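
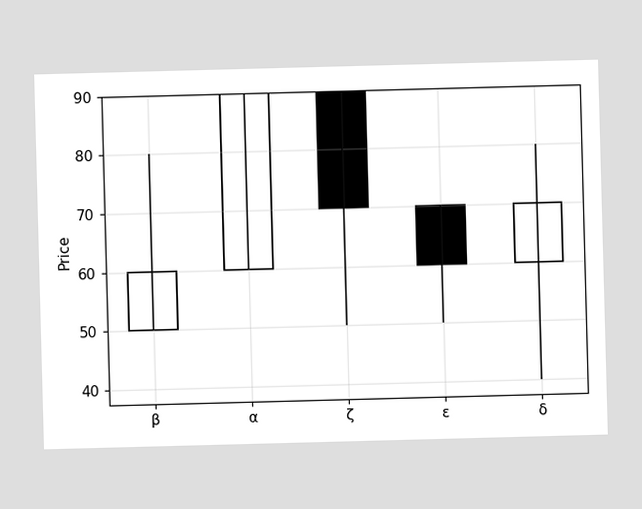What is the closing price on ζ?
The ζ candle closes at 70.

70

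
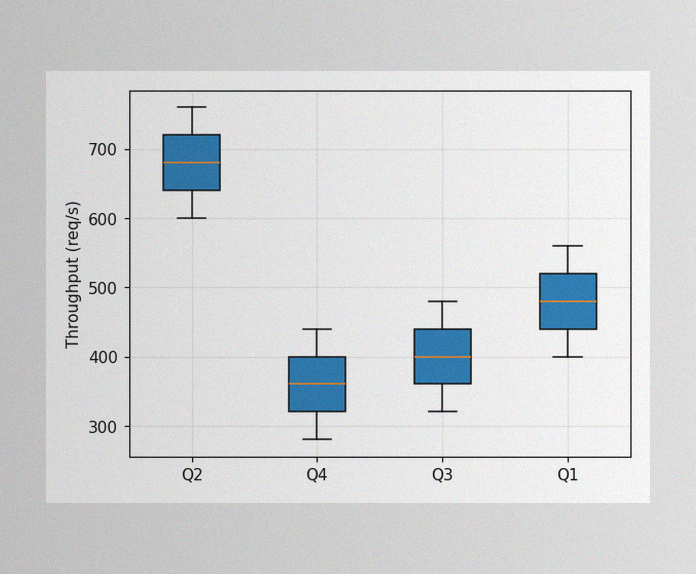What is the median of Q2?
The image has some photo noise and uneven lighting. The median line in the Q2 box sits at 680req/s.

680req/s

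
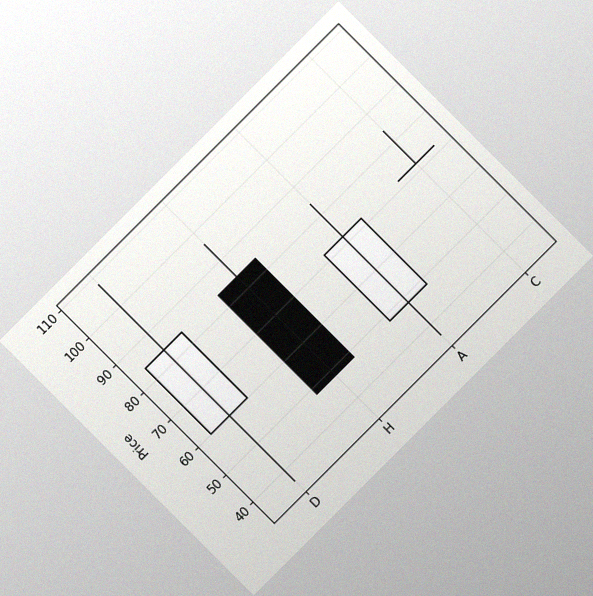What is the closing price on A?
72

The chart is tilted about 45° counter-clockwise, with some photo noise. The A candle closes at 72.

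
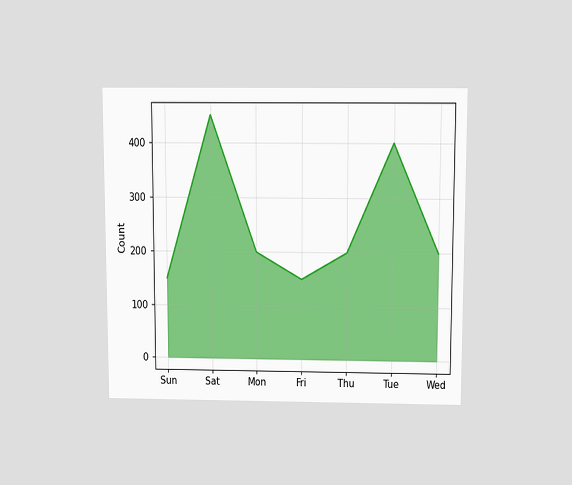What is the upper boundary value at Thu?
200

The chart is viewed slightly from above. At Thu the upper boundary is at 200.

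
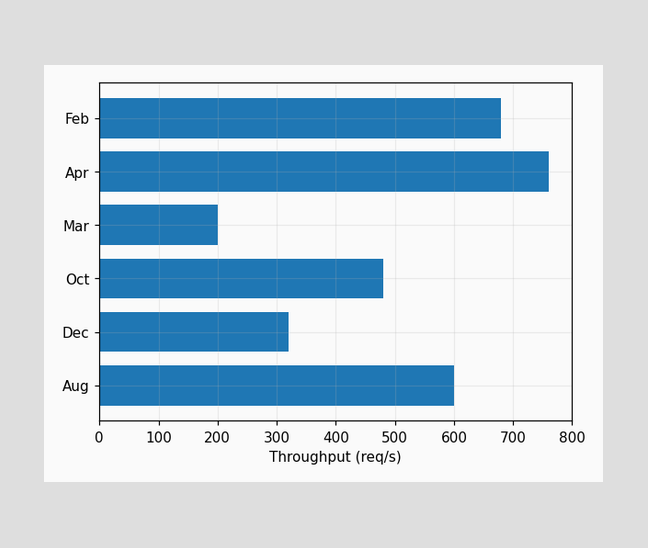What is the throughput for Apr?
760req/s

Reading along the chart's x-axis, the Apr bar reaches 760req/s.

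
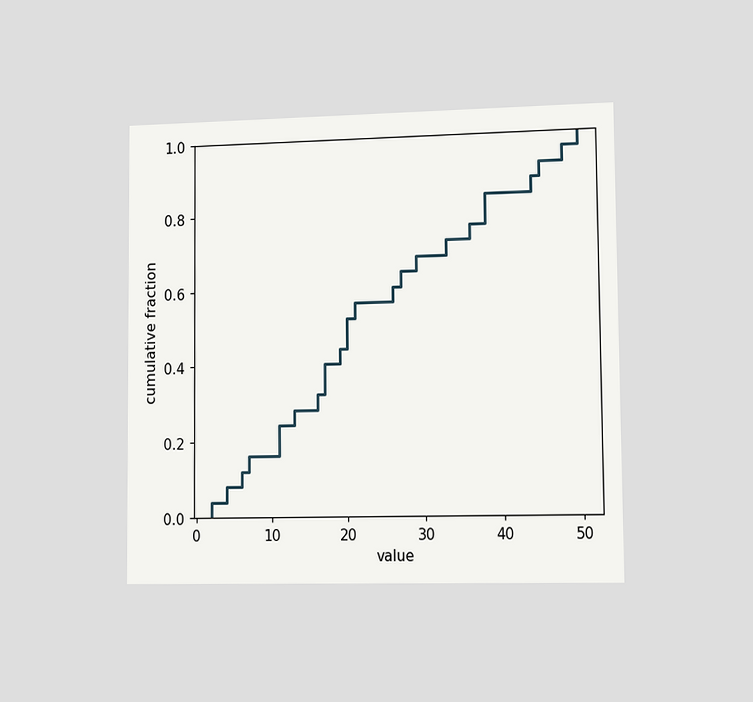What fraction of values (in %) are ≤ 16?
The chart is viewed slightly from the right. At x=16 the ECDF step is at 32%.

32%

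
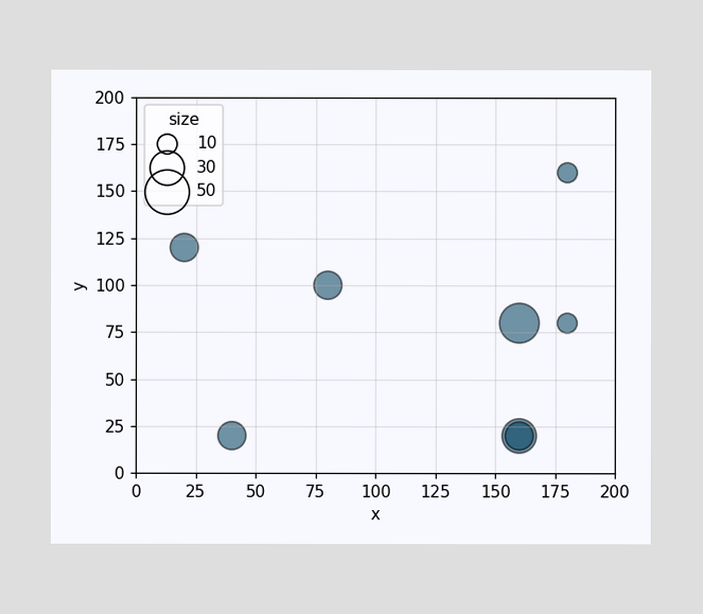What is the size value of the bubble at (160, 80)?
40

Matching the bubble at (160, 80) against the size legend gives 40.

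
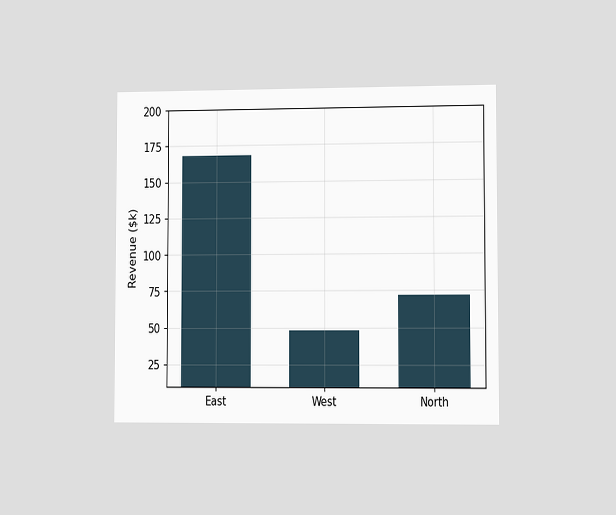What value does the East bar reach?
$168k

The chart is viewed slightly from the right. Reading along the chart's y-axis, the East bar reaches $168k.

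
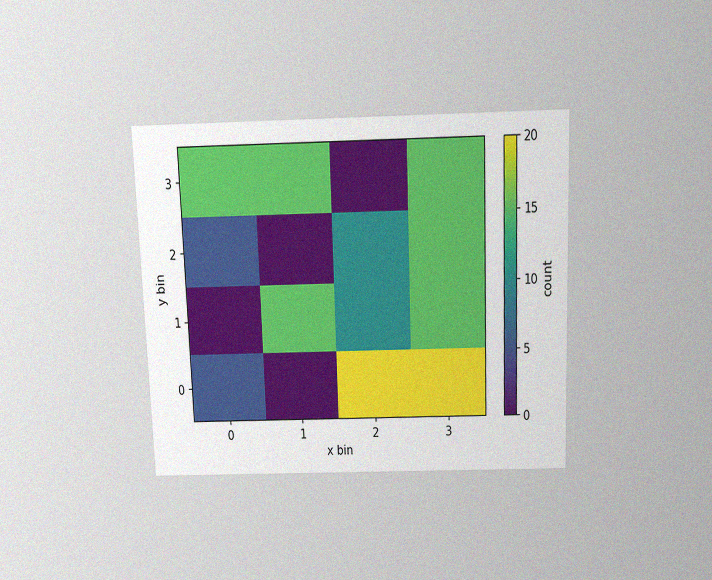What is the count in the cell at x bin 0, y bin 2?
5

The chart is tilted about 2° counter-clockwise and viewed slightly from above, with some photo noise. Matching the cell (0, 2) against the colorbar gives 5.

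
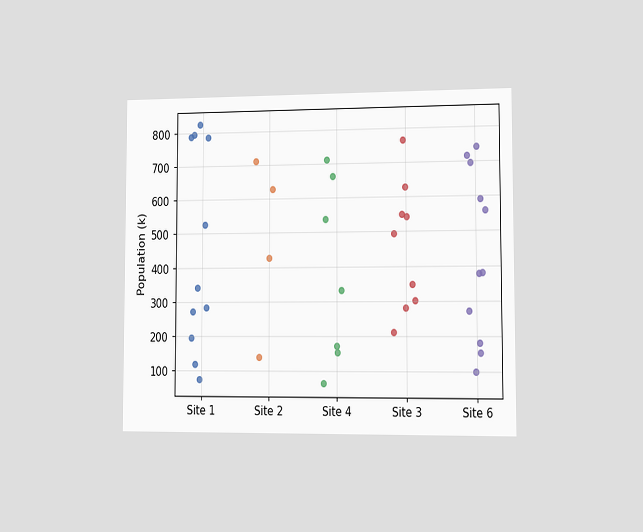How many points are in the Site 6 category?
The chart is viewed slightly from the right. Counting the markers in the Site 6 column gives 11.

11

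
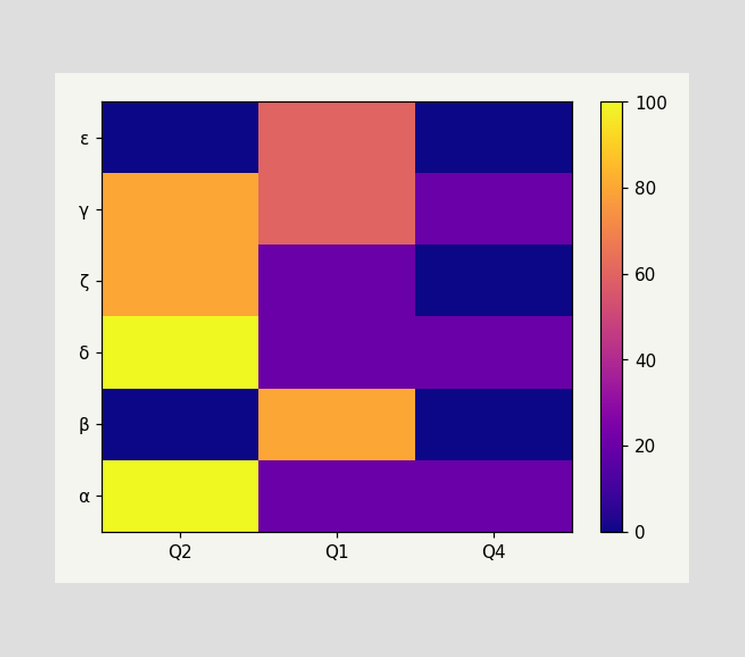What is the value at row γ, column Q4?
20

Matching cell (γ, Q4) against the colorbar gives 20.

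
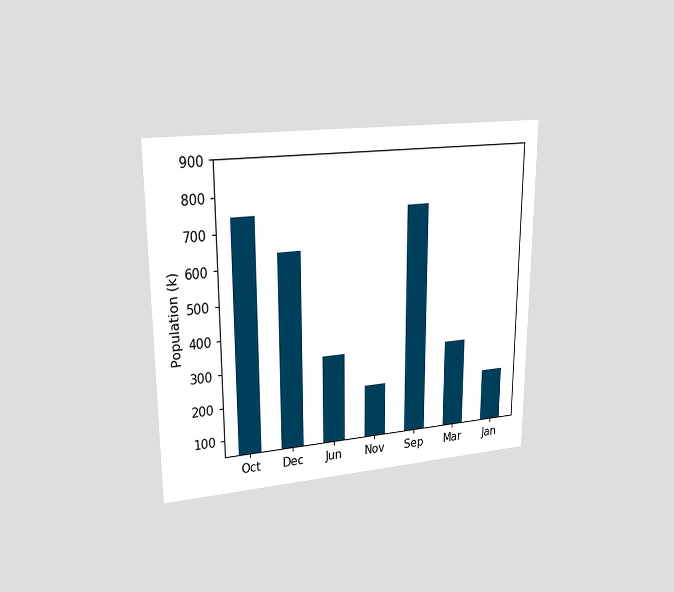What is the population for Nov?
The chart is viewed at a slight angle. Reading along the chart's y-axis, the Nov bar reaches 212k.

212k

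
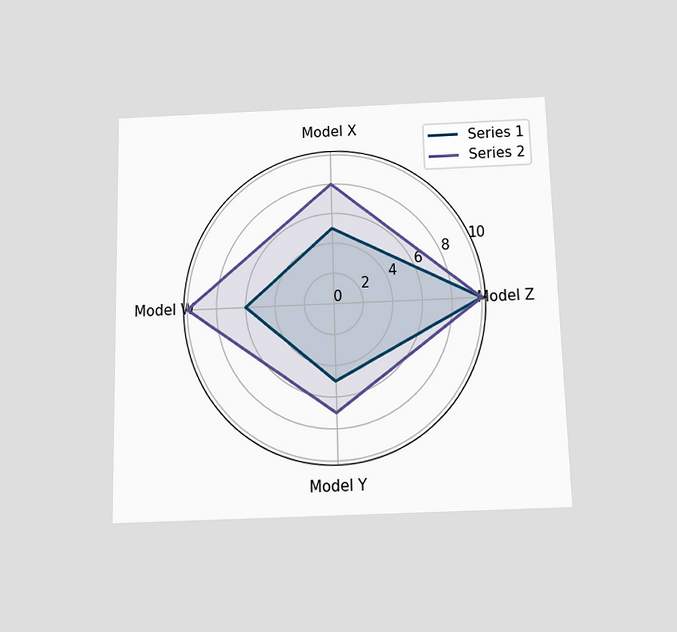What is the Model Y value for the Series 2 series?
The chart is viewed slightly from below. On the Model Y axis, Series 2 reaches 7.

7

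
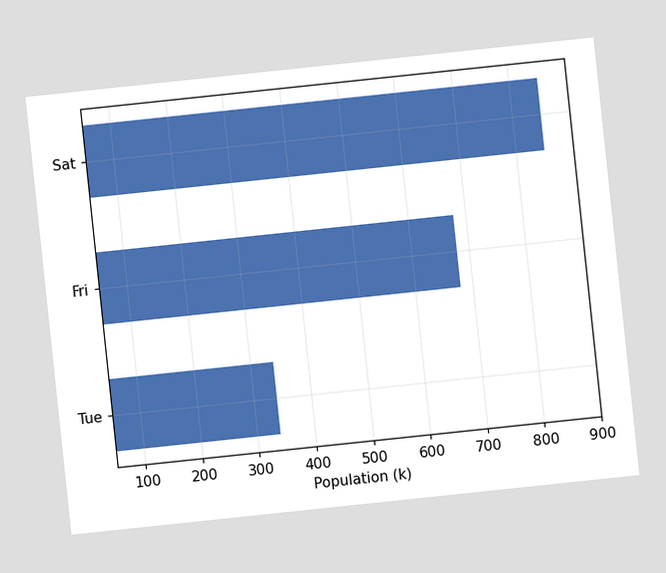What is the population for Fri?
The chart is tilted about 6° counter-clockwise. Reading along the chart's x-axis, the Fri bar reaches 680k.

680k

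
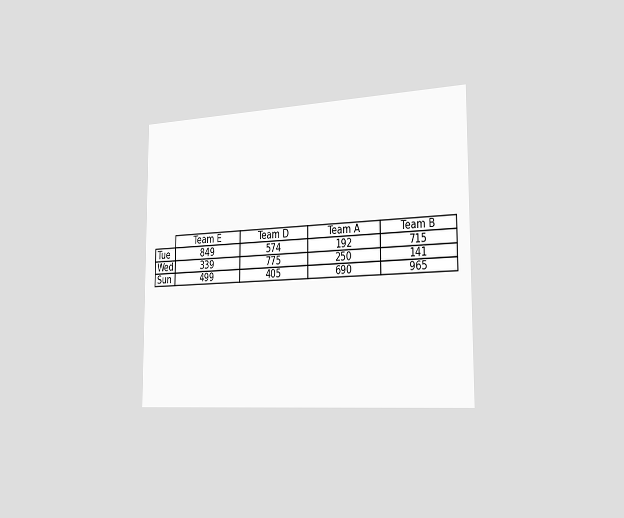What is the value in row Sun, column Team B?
The chart is viewed slightly from the right. The (Sun, Team B) cell reads 965.

965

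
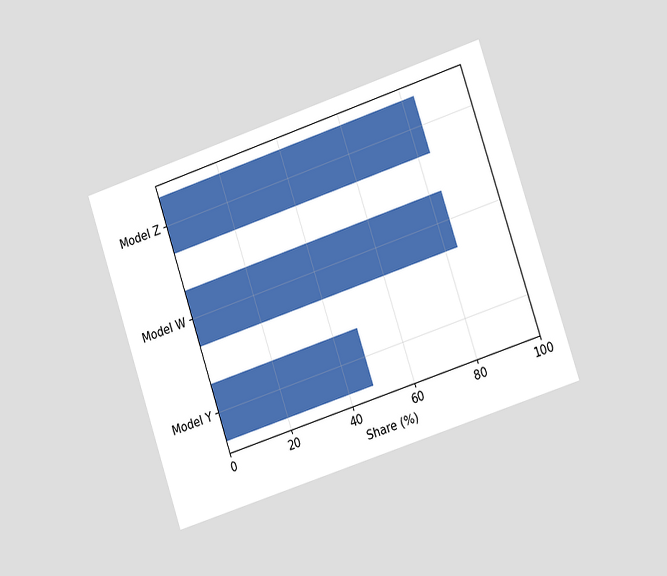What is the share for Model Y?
48%

The chart is tilted about 18° counter-clockwise and viewed slightly from the right. Reading along the chart's x-axis, the Model Y bar reaches 48%.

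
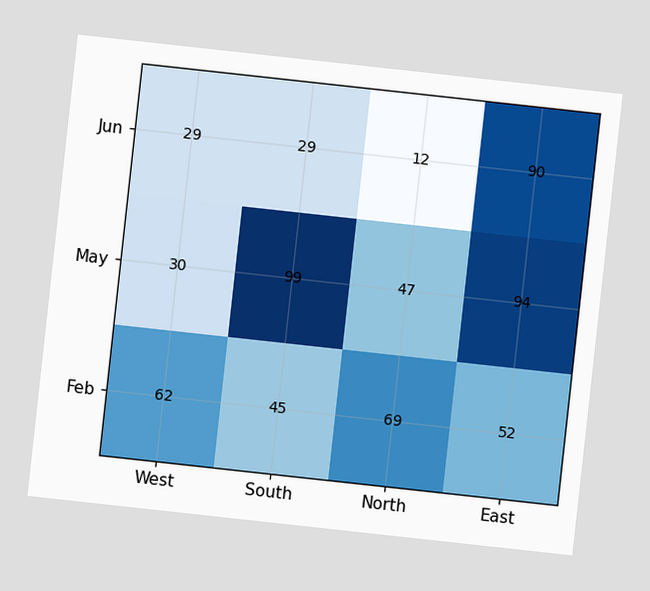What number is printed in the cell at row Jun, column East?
90

The chart is tilted about 6° clockwise. The (Jun, East) cell reads 90.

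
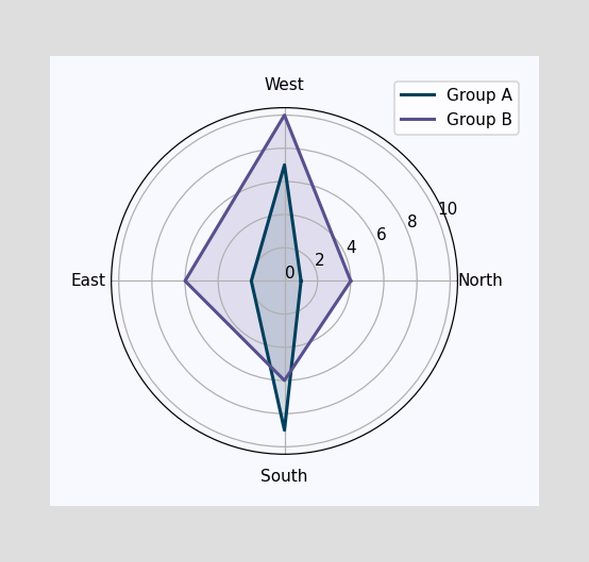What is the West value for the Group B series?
On the West axis, Group B reaches 10.

10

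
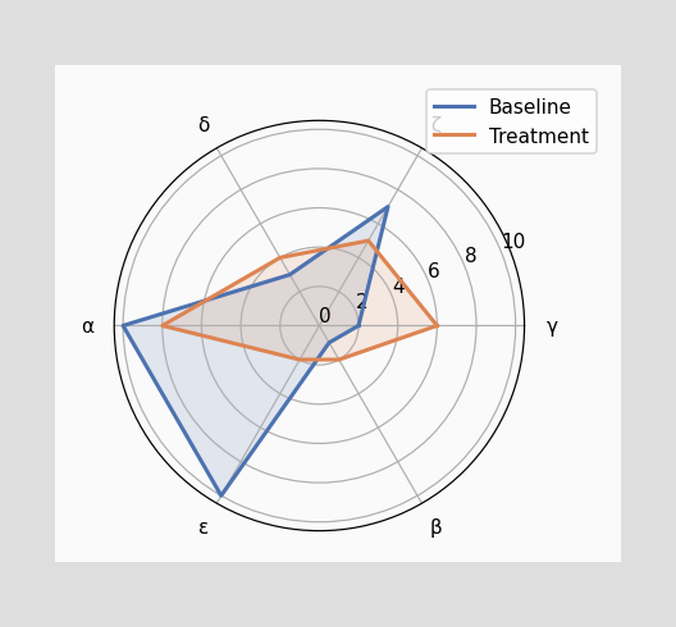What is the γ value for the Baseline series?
On the γ axis, Baseline reaches 2.

2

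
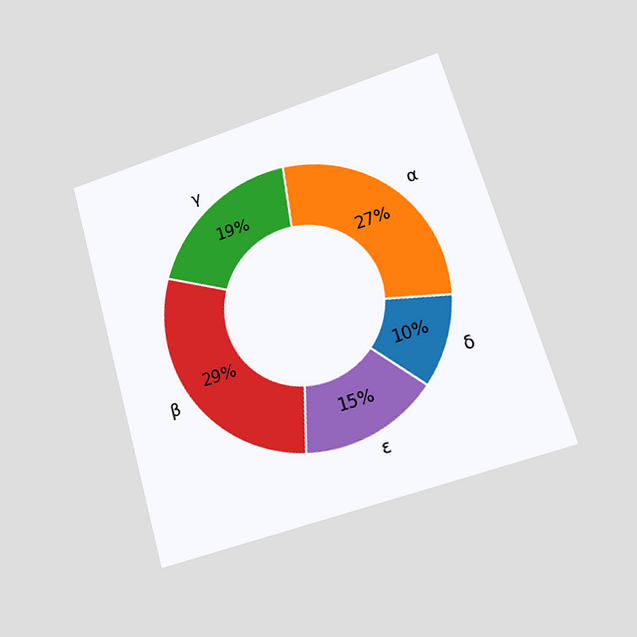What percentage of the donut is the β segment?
29%

The chart is tilted about 16° counter-clockwise and viewed at a slight angle. The β segment takes up 29% of the ring.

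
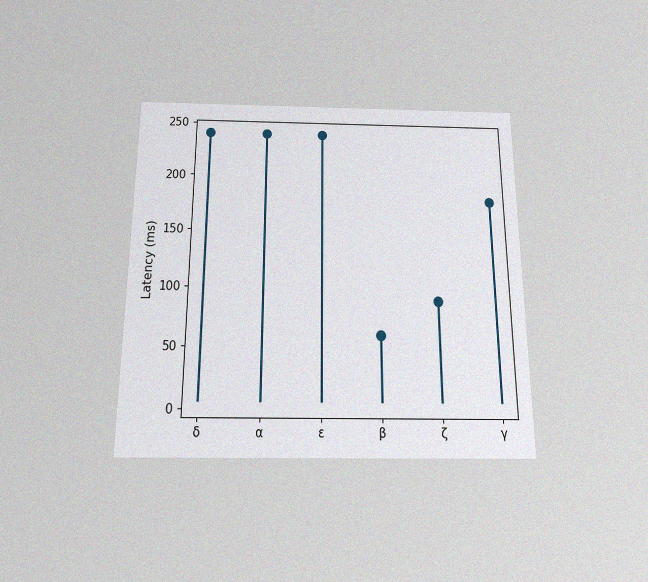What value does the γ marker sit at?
The chart is viewed slightly from below, with some photo noise. The γ marker sits at 180ms.

180ms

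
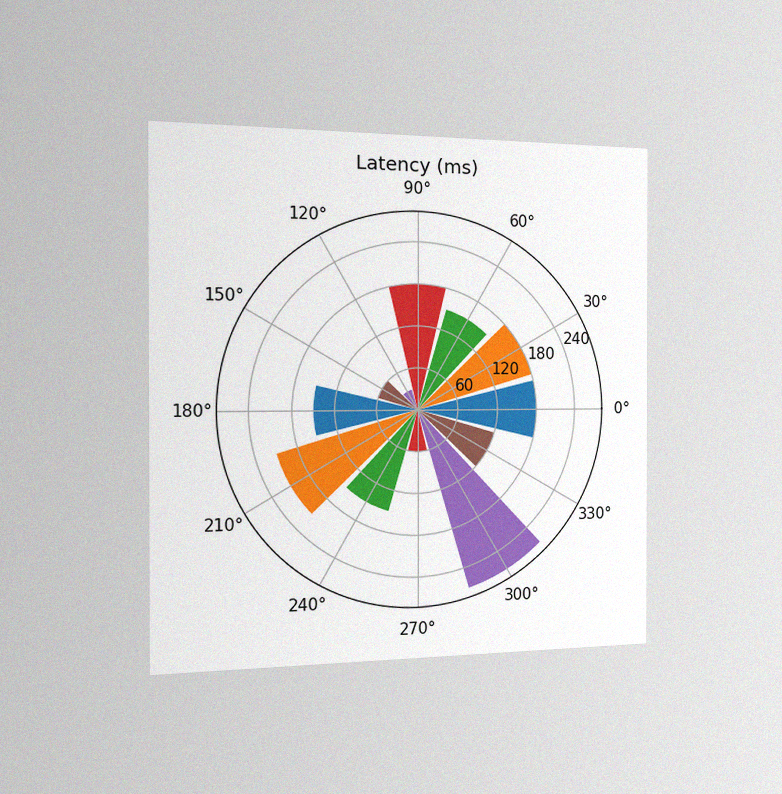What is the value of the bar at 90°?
The chart is viewed slightly from the left, with some photo noise. The bar at 90° reaches 180ms on the radial axis.

180ms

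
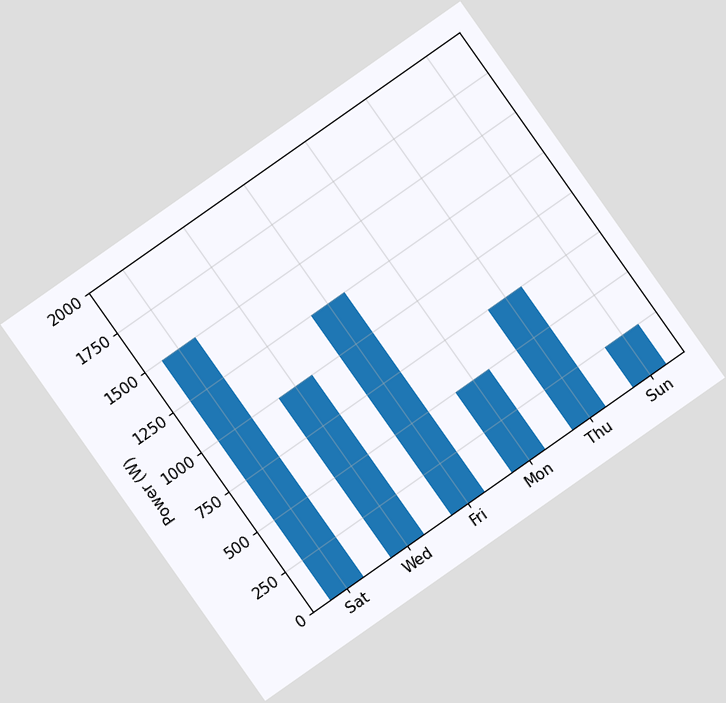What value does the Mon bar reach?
The chart is tilted about 35° counter-clockwise. Reading along the chart's y-axis, the Mon bar reaches 500W.

500W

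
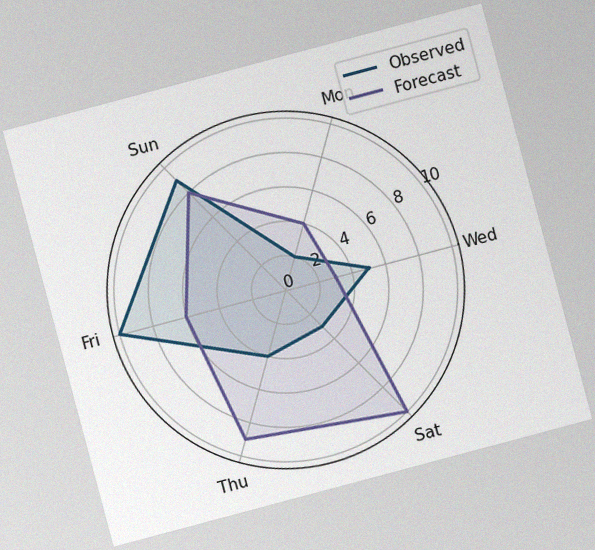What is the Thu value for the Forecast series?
9

The chart is tilted about 15° counter-clockwise, with some photo noise. On the Thu axis, Forecast reaches 9.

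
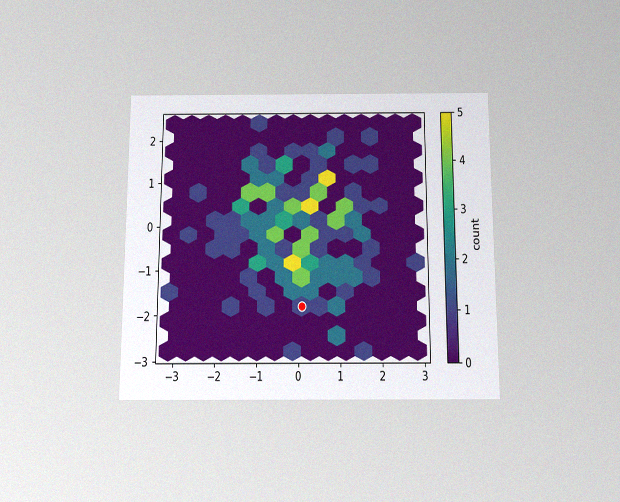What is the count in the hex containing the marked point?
The chart is viewed slightly from below, with some photo noise. The marked hex reads 1 on the colorbar.

1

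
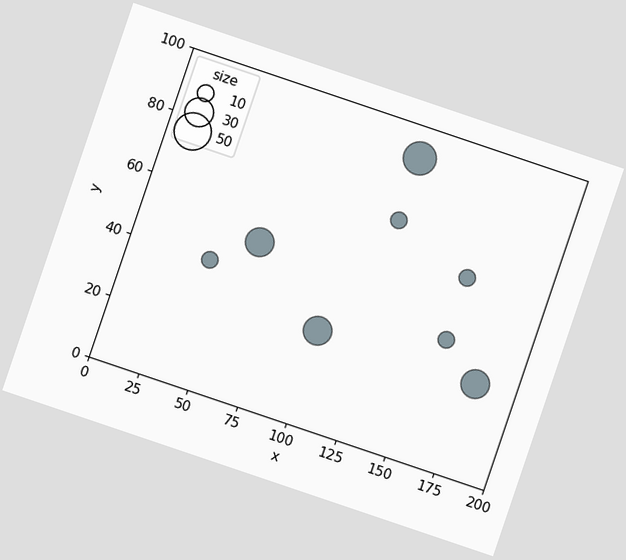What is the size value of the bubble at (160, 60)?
10

The chart is tilted about 19° clockwise. Matching the bubble at (160, 60) against the size legend gives 10.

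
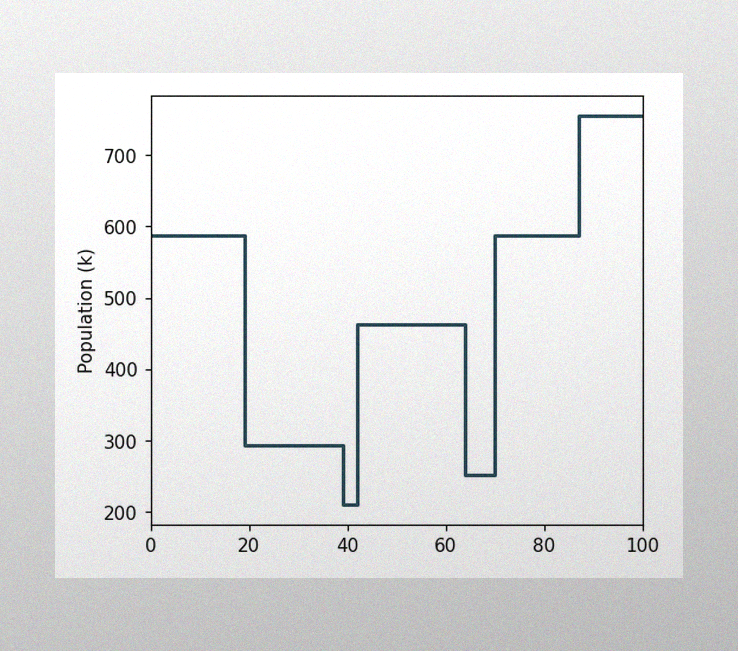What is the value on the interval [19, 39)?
294k

The image has some photo noise and uneven lighting. On [19, 39) the step sits at 294k.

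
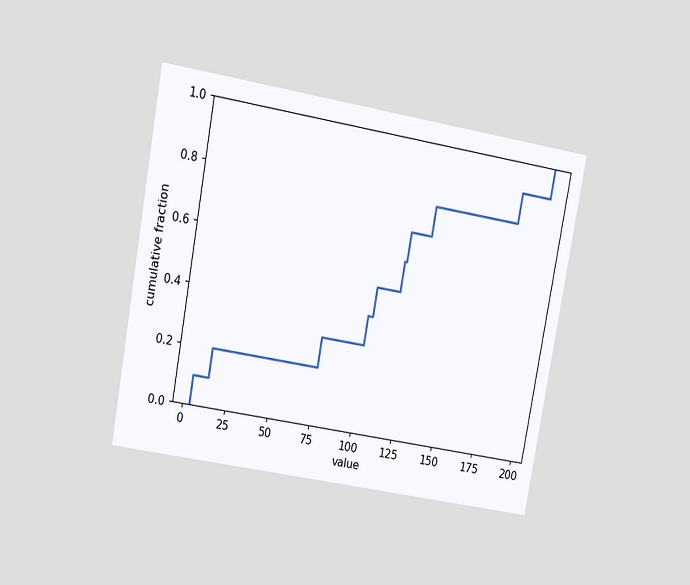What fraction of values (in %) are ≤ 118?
The chart is tilted about 10° clockwise and viewed at a slight angle. At x=118 the ECDF step is at 70%.

70%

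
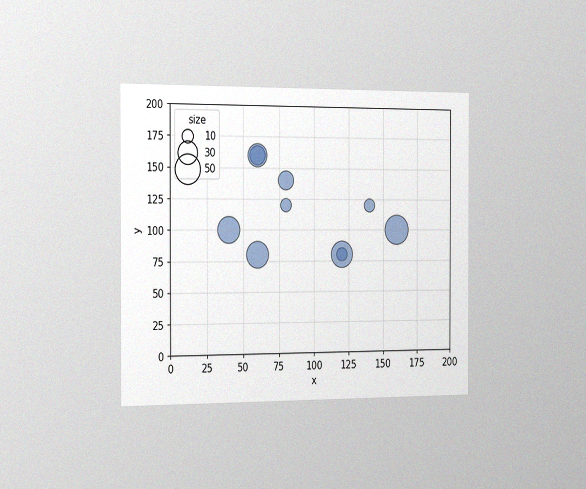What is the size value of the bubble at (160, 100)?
50

The chart is viewed slightly from the left, with some photo noise. Matching the bubble at (160, 100) against the size legend gives 50.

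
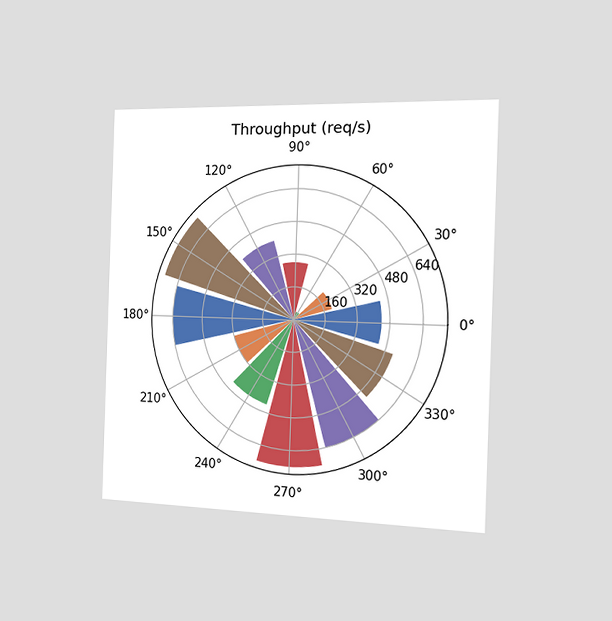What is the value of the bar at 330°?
The chart is viewed slightly from the right. The bar at 330° reaches 520req/s on the radial axis.

520req/s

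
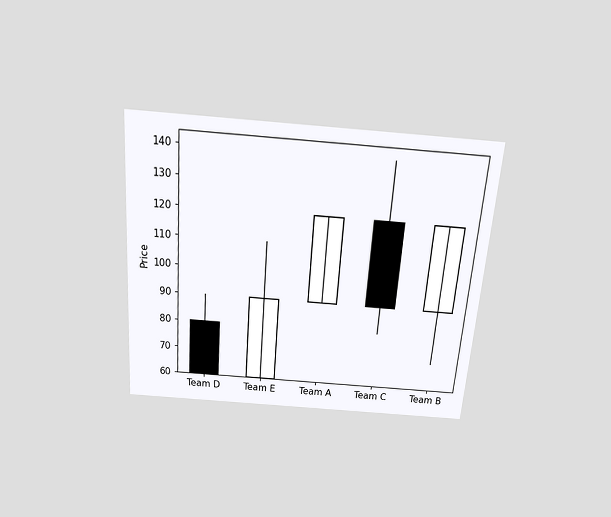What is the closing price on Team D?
The chart is tilted about 4° clockwise and viewed slightly from above. The Team D candle closes at 60.

60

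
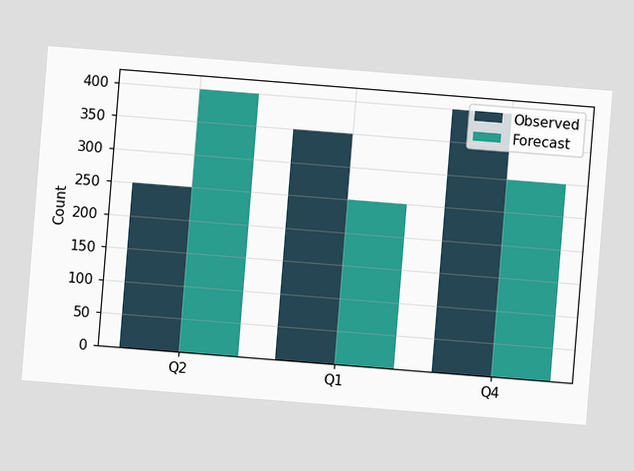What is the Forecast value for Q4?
300

The chart is tilted about 5° clockwise. The Forecast bar at Q4 reaches 300 on the y-axis.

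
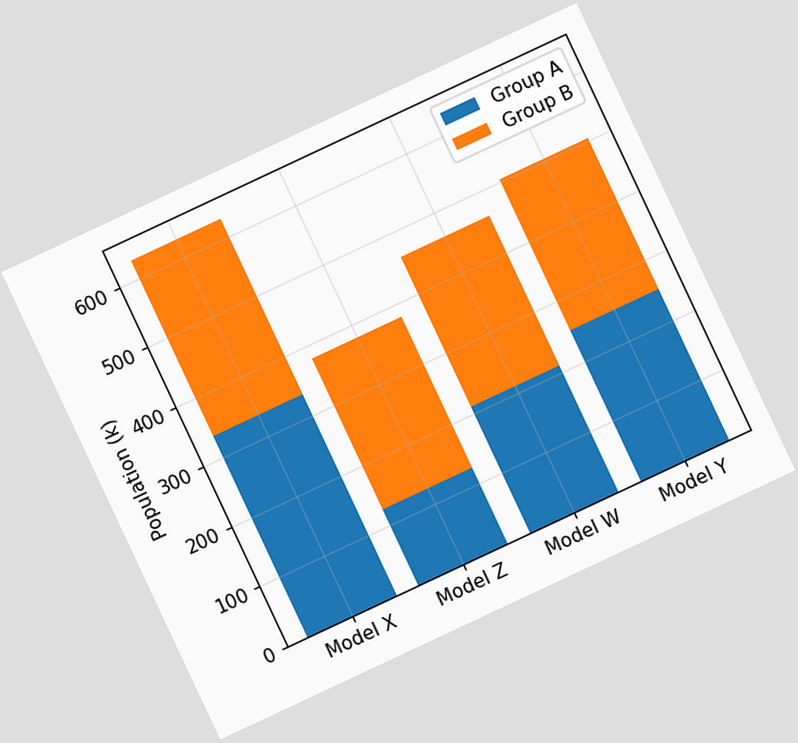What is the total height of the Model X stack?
The chart is tilted about 25° counter-clockwise. The Model X stack's top reaches 630k on the y-axis.

630k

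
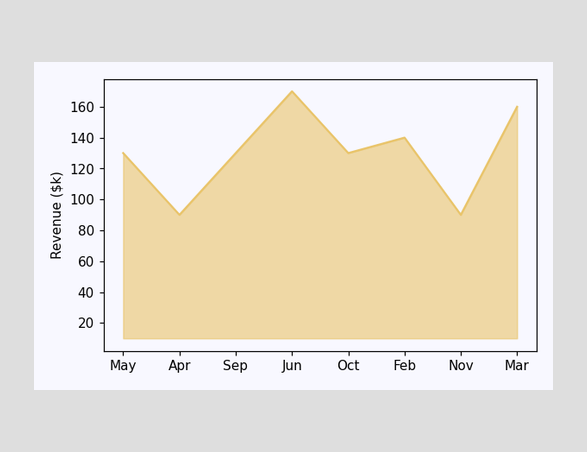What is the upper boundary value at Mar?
$160k

At Mar the upper boundary is at $160k.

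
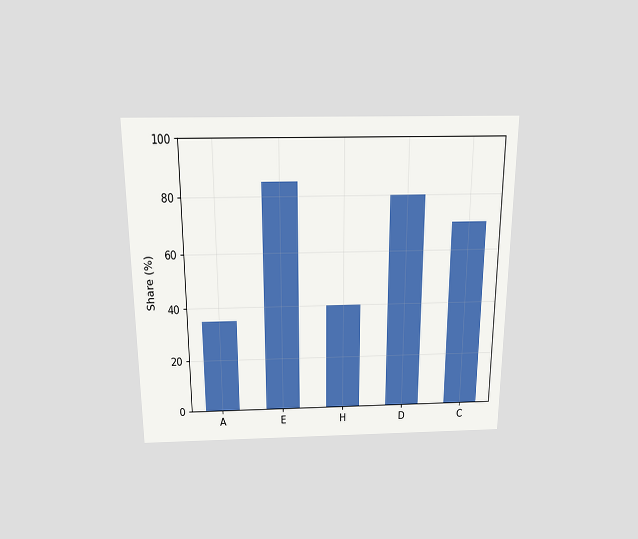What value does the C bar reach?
70%

The chart is viewed slightly from above. Reading along the chart's y-axis, the C bar reaches 70%.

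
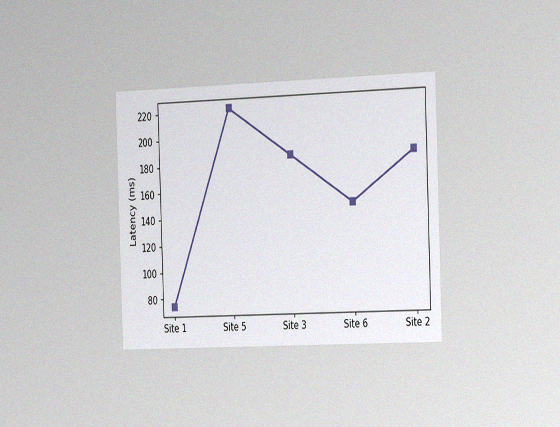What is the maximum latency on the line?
The chart is tilted about 2° counter-clockwise and viewed slightly from the right, with some photo noise. The highest point is at Site 5, and reading across to the y-axis gives 222ms.

222ms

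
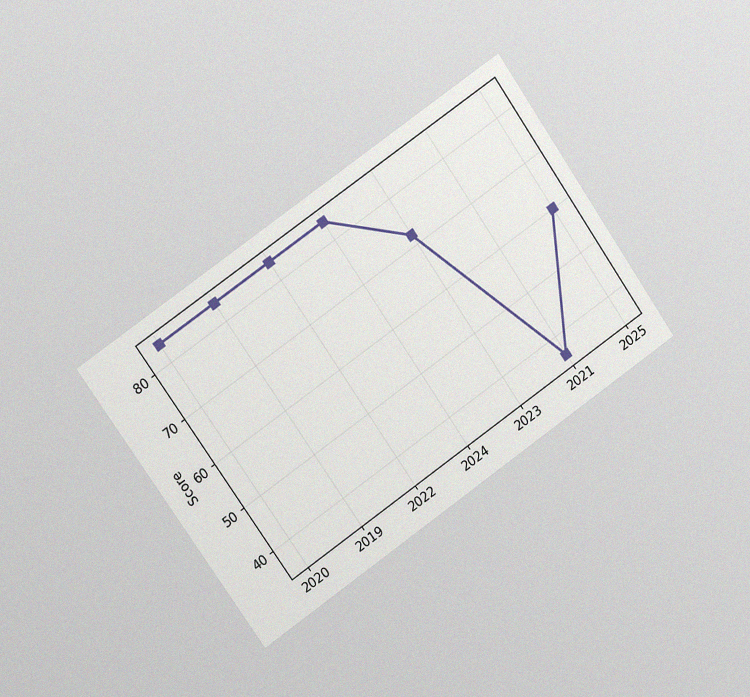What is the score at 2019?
The chart is tilted about 35° counter-clockwise and viewed at a slight angle, with some photo noise. At 2019, the line is at 84.

84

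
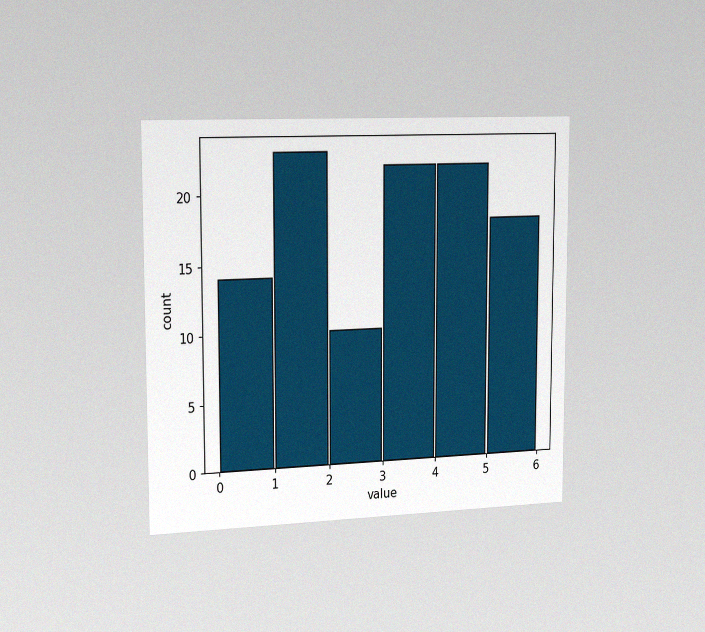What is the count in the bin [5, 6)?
18

The chart is viewed slightly from the left, with some photo noise. The [5, 6) bin has height 18.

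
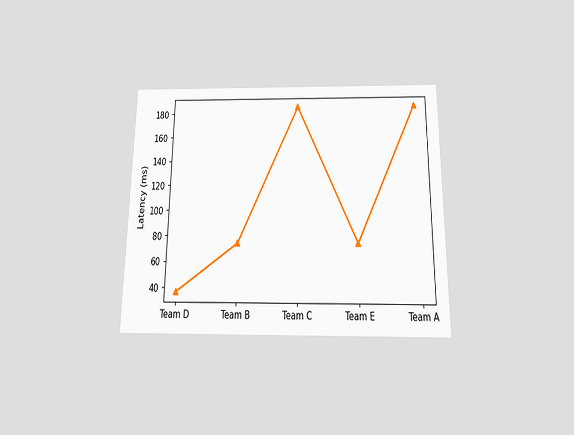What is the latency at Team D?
The chart is viewed slightly from below. At Team D, the line is at 37ms.

37ms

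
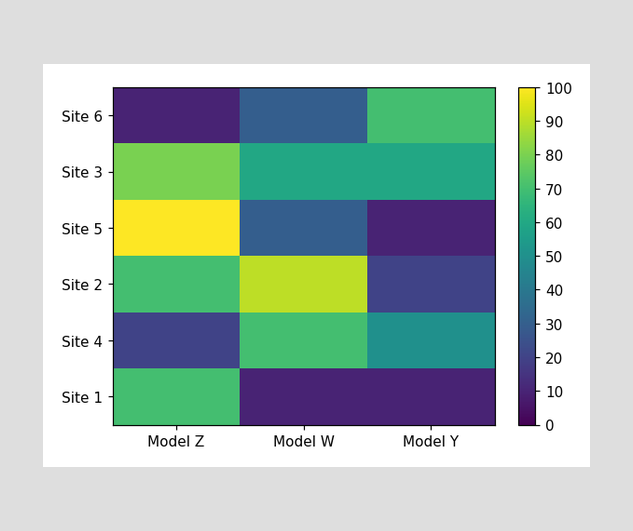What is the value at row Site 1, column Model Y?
10

Matching cell (Site 1, Model Y) against the colorbar gives 10.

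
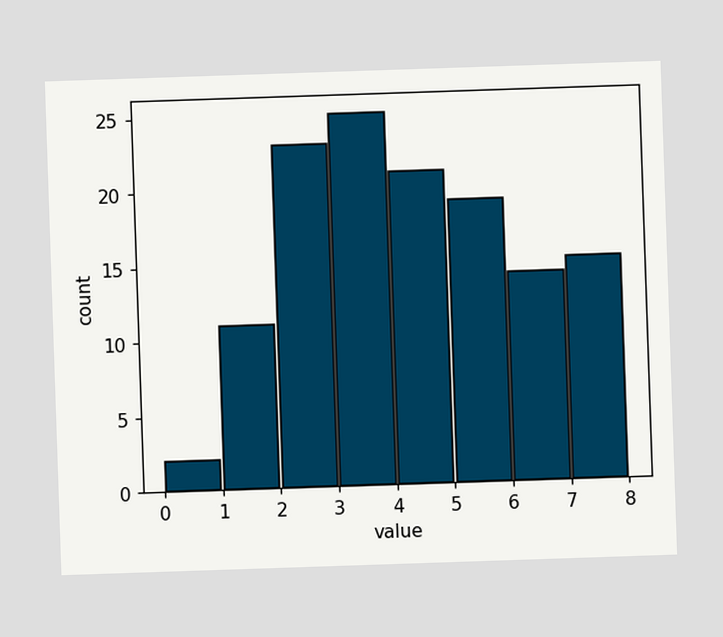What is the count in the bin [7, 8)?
15

The [7, 8) bin has height 15.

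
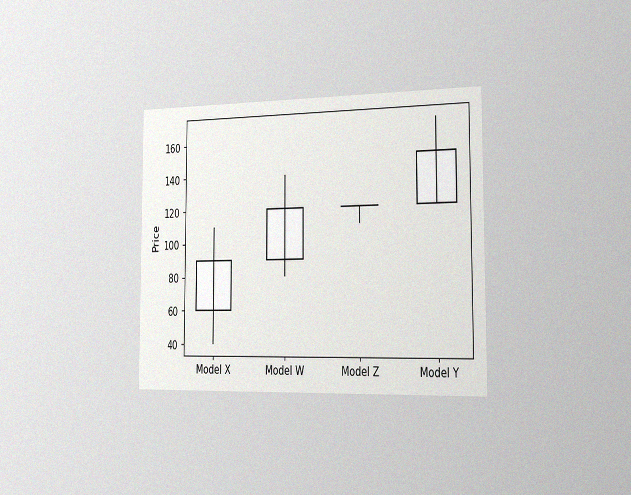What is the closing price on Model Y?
The chart is viewed slightly from the right, with some photo noise. The Model Y candle closes at 150.

150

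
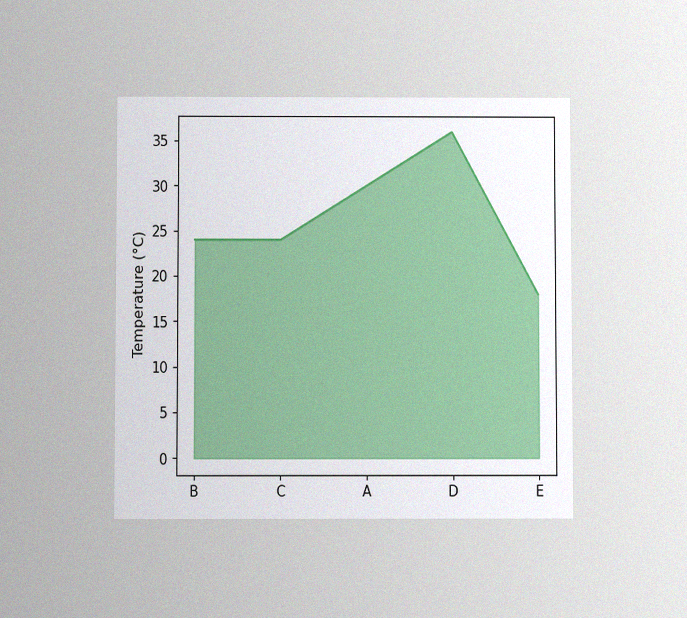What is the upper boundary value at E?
The chart is viewed slightly from below, with some photo noise. At E the upper boundary is at 18°C.

18°C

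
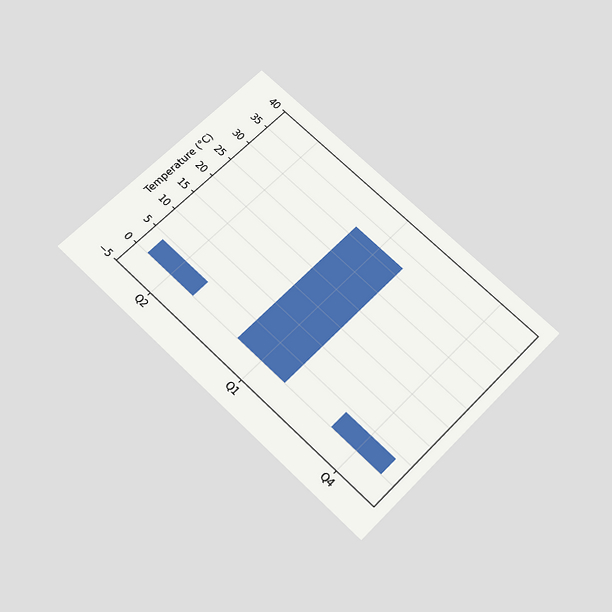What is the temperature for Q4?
The chart is tilted about 44° clockwise and viewed slightly from below. Reading along the chart's y-axis, the Q4 bar reaches 4°C.

4°C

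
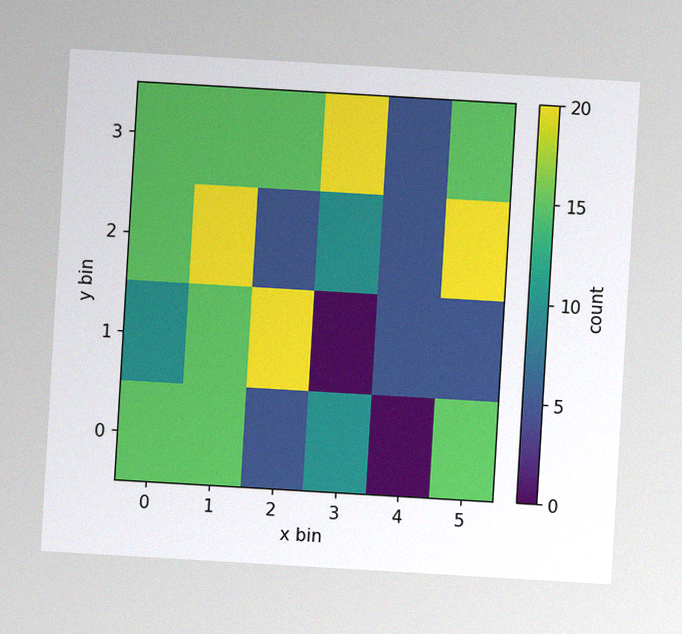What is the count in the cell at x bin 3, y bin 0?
The chart is tilted about 3° clockwise, with some photo noise. Matching the cell (3, 0) against the colorbar gives 10.

10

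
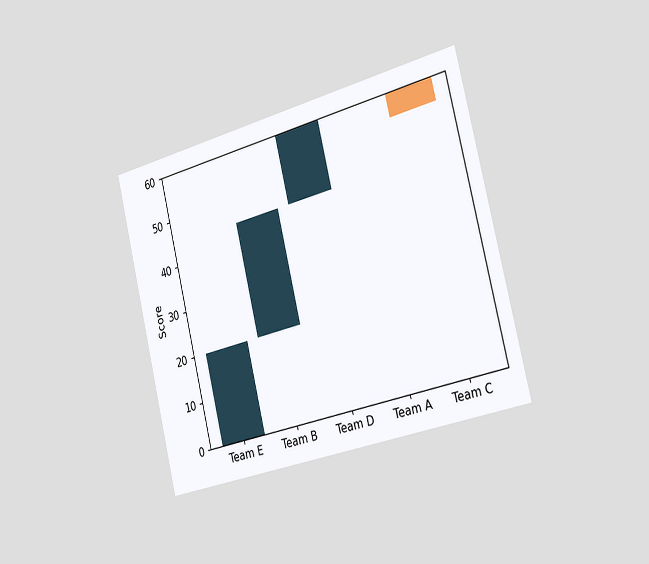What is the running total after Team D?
The chart is tilted about 14° counter-clockwise and viewed slightly from the right. After Team D the running total reaches 60.

60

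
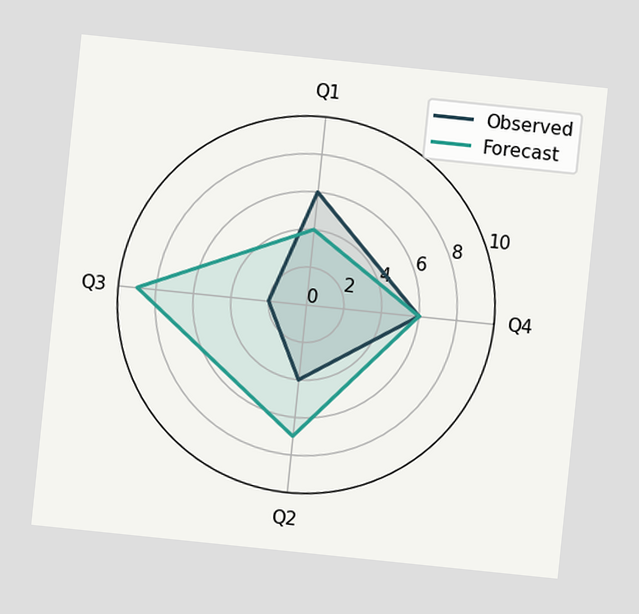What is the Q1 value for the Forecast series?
4

The chart is tilted about 6° clockwise. On the Q1 axis, Forecast reaches 4.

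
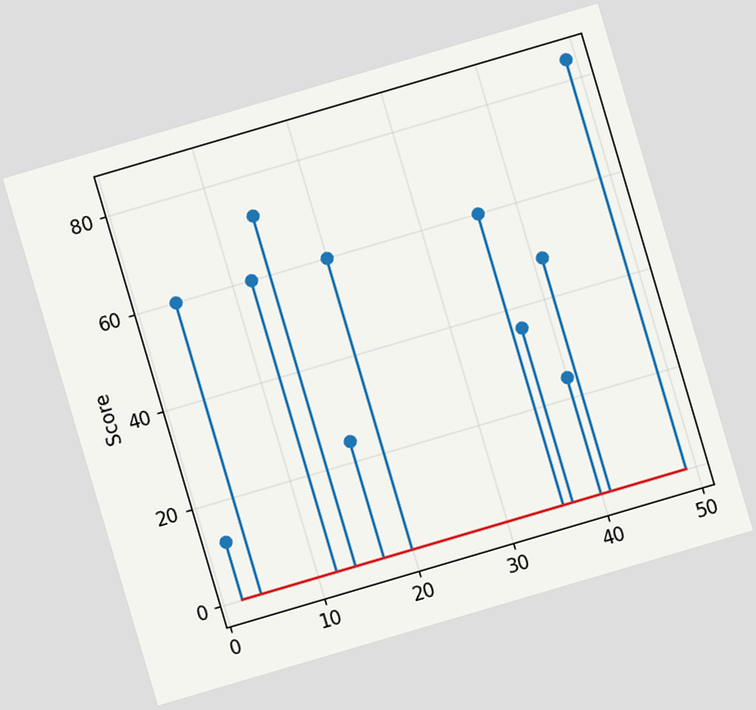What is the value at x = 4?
The chart is tilted about 16° counter-clockwise. The stem at x=4 reaches 60.

60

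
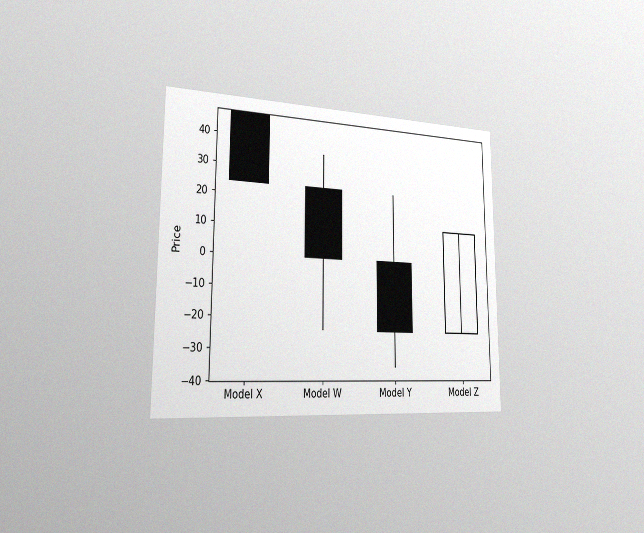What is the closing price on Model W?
The chart is viewed slightly from the left, with some photo noise. The Model W candle closes at 0.

0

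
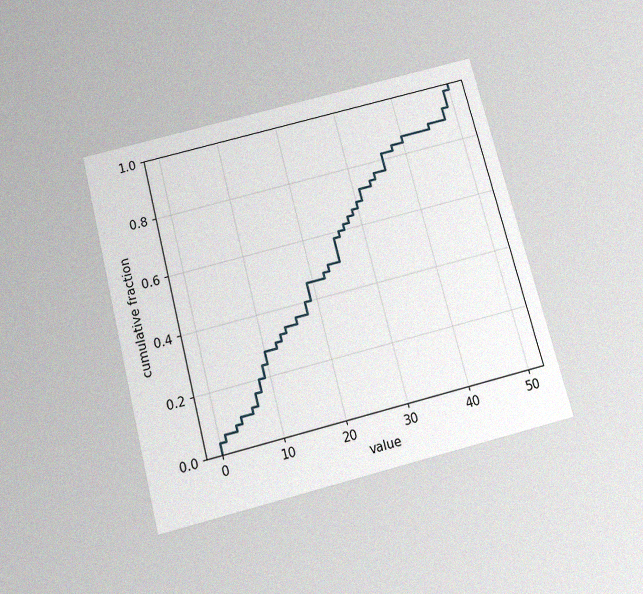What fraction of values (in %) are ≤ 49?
The chart is tilted about 14° counter-clockwise and viewed slightly from below, with some photo noise. At x=49 the ECDF step is at 98%.

98%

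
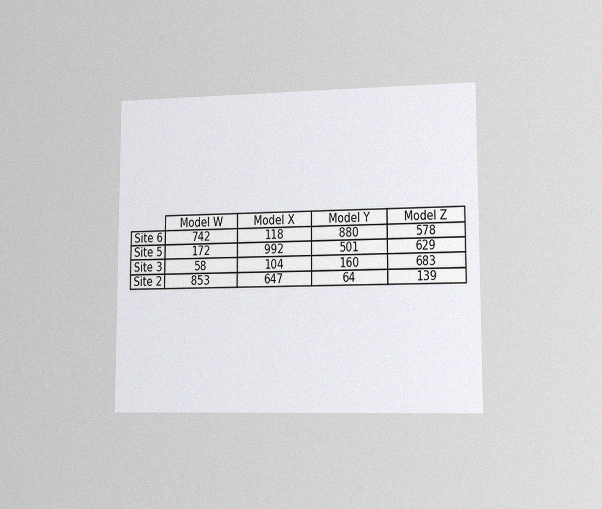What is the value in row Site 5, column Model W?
The chart is viewed slightly from the right, with some photo noise. The (Site 5, Model W) cell reads 172.

172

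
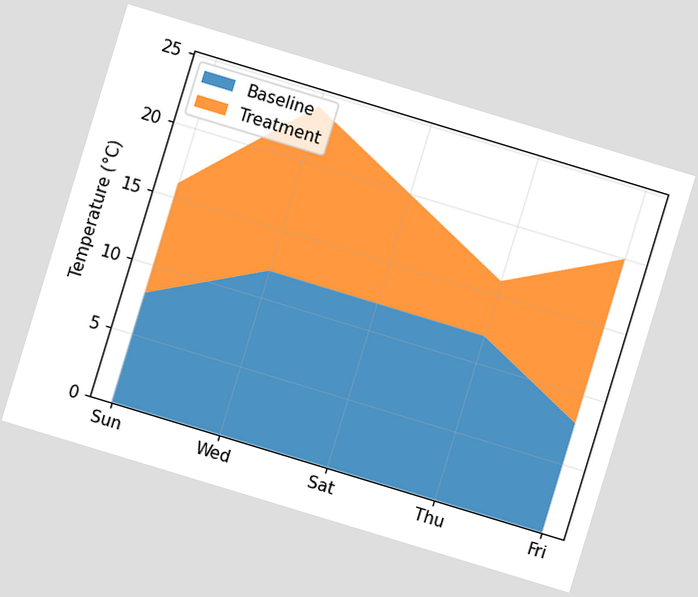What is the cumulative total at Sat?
20°C

The chart is tilted about 17° clockwise. The stacked total at Sat reaches 20°C.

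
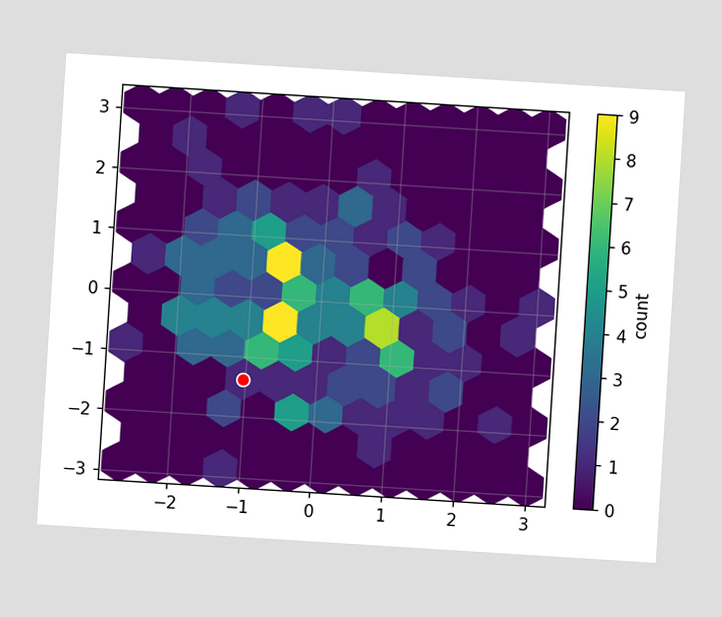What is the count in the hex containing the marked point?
1

The chart is tilted about 4° clockwise. The marked hex reads 1 on the colorbar.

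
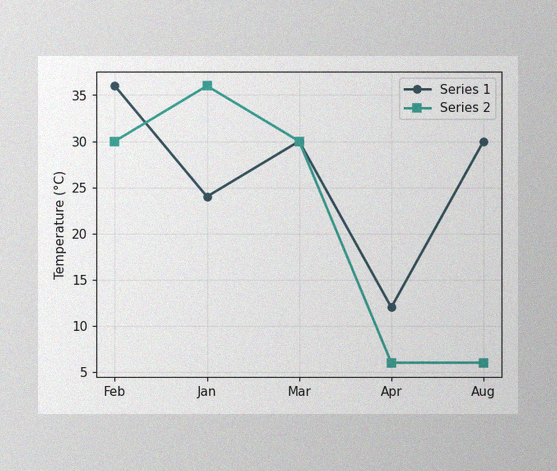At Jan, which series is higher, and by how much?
Series 2, by 12°C

The image has some photo noise and uneven lighting. At Jan, Series 2 sits above the other line by 12°C.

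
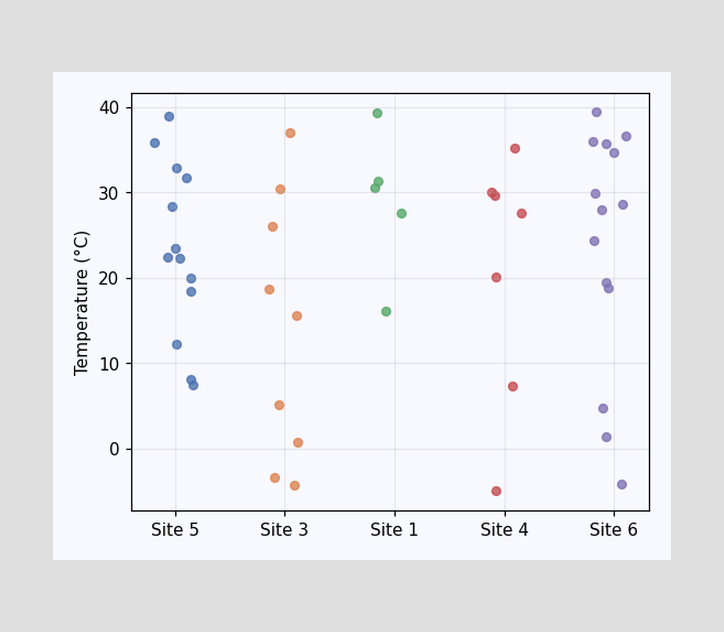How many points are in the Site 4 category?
Counting the markers in the Site 4 column gives 7.

7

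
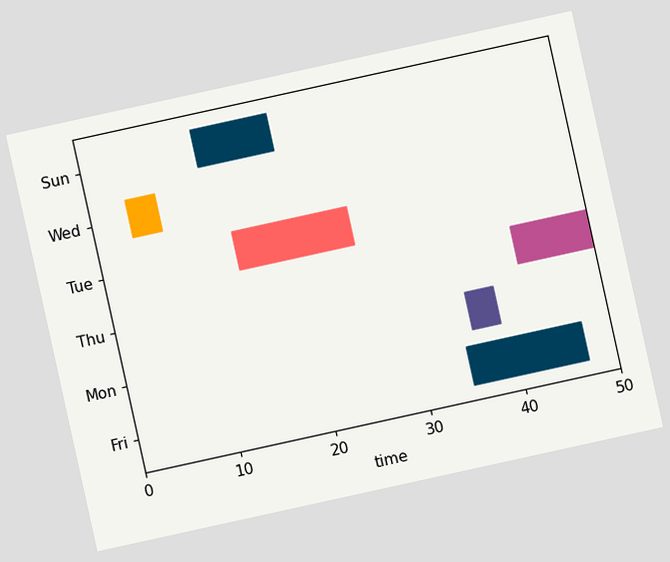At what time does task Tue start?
14

The chart is tilted about 12° counter-clockwise. The Tue bar begins at t=14.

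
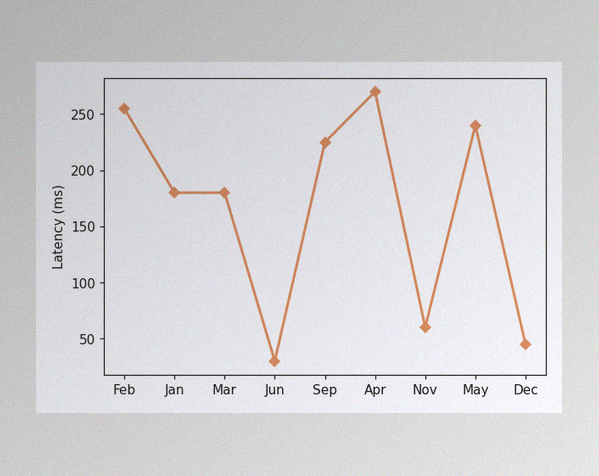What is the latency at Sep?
225ms

The image has some photo noise and uneven lighting. At Sep, the line is at 225ms.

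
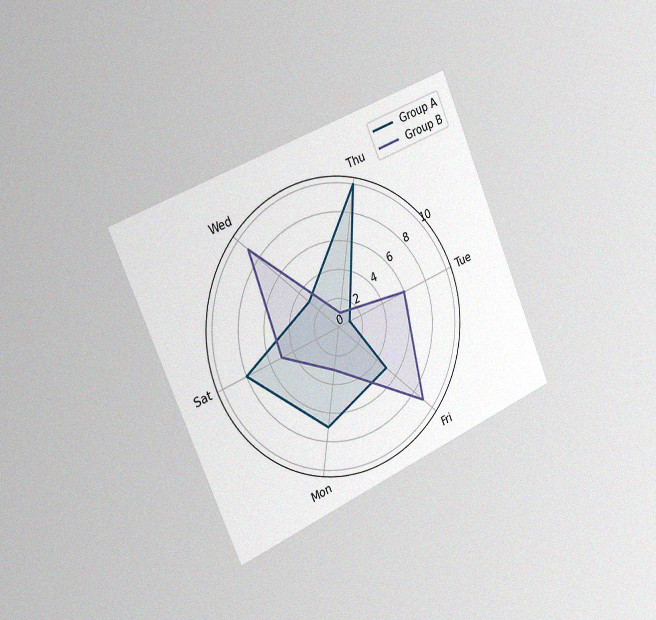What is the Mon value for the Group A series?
7

The chart is tilted about 23° counter-clockwise and viewed slightly from the left, with some photo noise. On the Mon axis, Group A reaches 7.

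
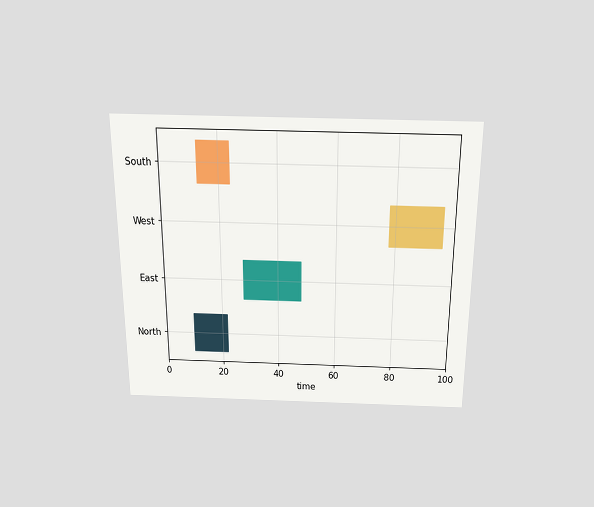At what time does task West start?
78

The chart is viewed slightly from above. The West bar begins at t=78.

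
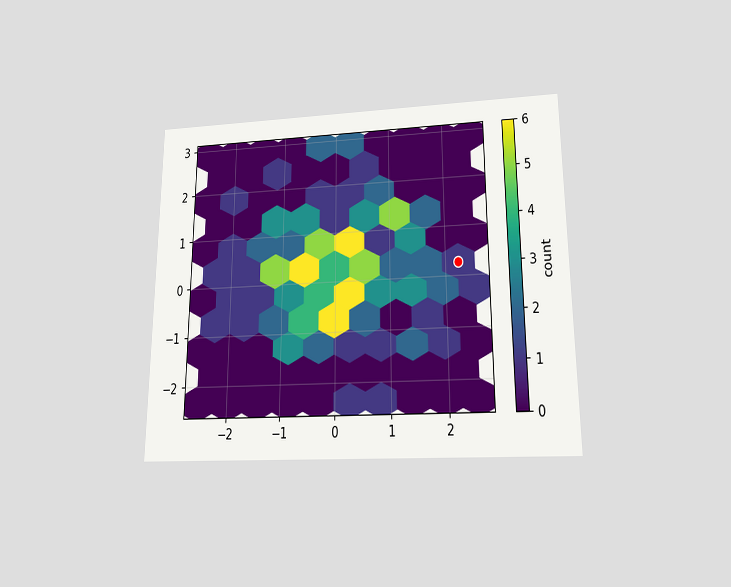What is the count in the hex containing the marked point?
The chart is viewed slightly from below. The marked hex reads 1 on the colorbar.

1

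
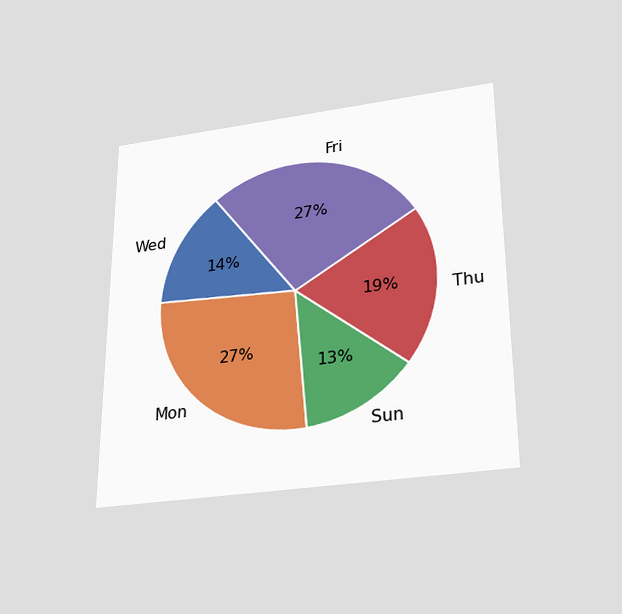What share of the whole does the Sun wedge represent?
13%

The chart is viewed slightly from below. The Sun slice takes up 13% of the pie.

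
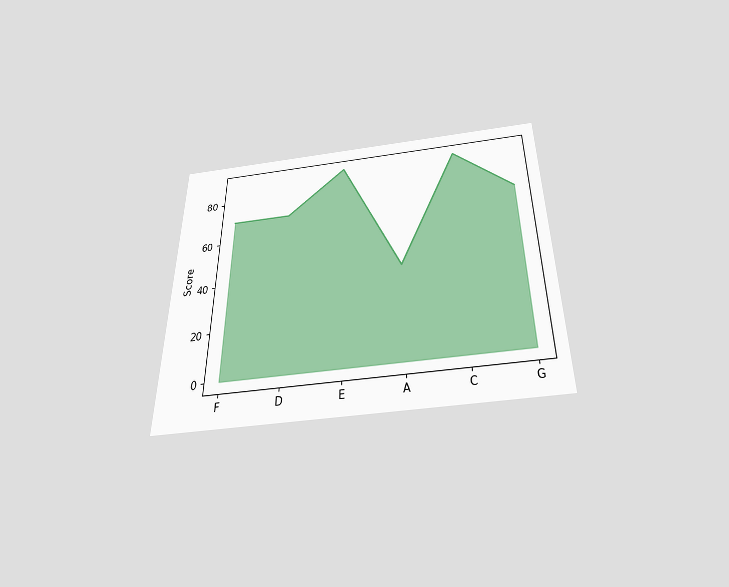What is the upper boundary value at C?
90

The chart is viewed slightly from below. At C the upper boundary is at 90.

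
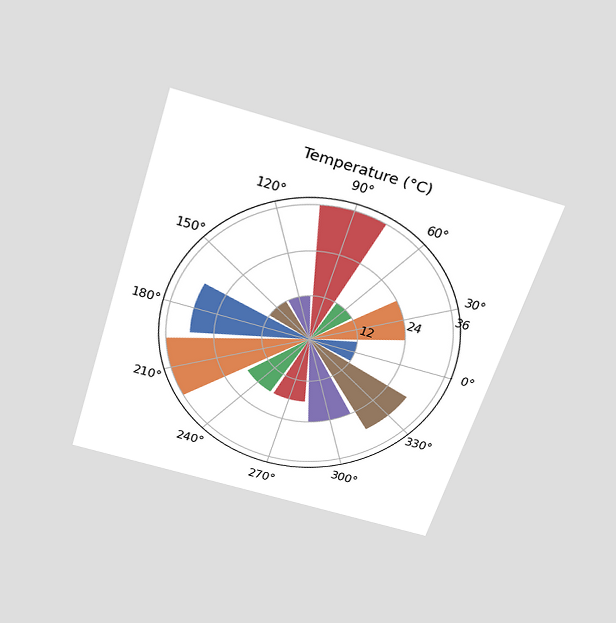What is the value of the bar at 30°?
The chart is tilted about 17° clockwise and viewed slightly from above. The bar at 30° reaches 24°C on the radial axis.

24°C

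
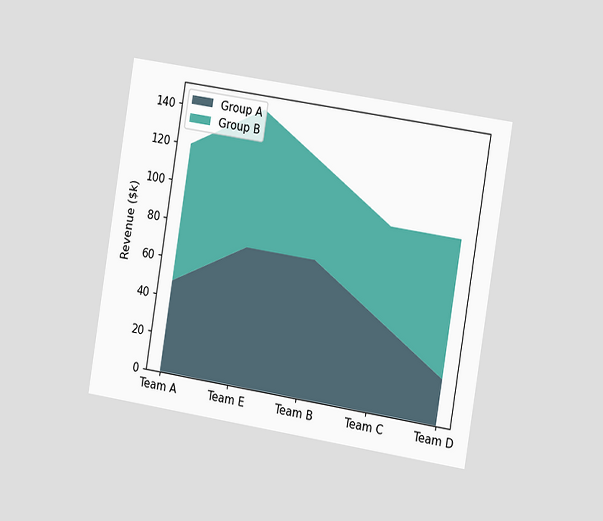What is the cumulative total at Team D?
The chart is tilted about 9° clockwise and viewed slightly from the right. The stacked total at Team D reaches $96k.

$96k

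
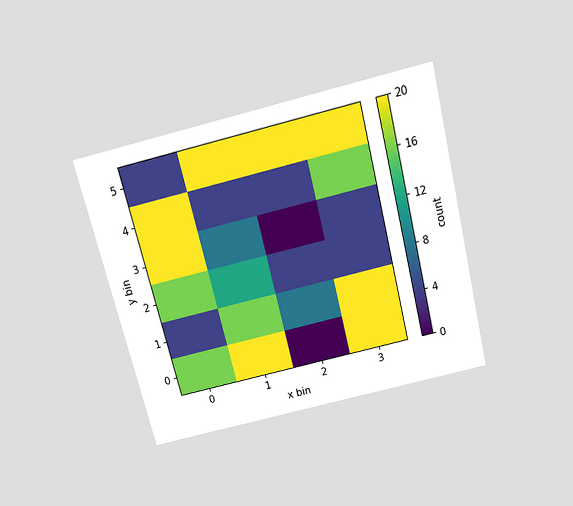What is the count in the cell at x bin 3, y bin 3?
The chart is tilted about 14° counter-clockwise and viewed slightly from above. Matching the cell (3, 3) against the colorbar gives 4.

4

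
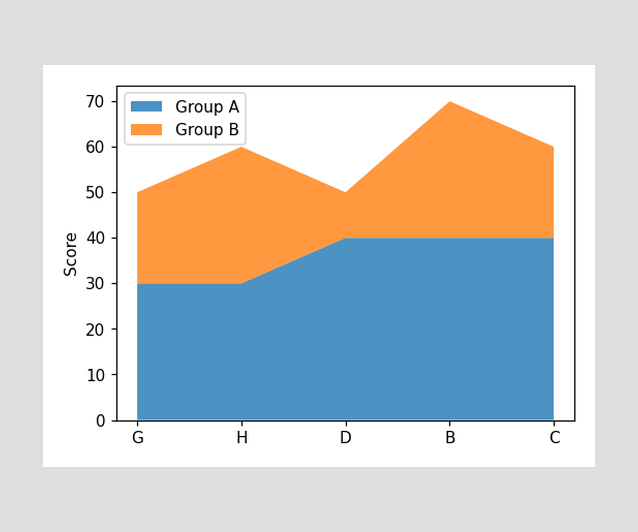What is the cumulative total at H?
60

The stacked total at H reaches 60.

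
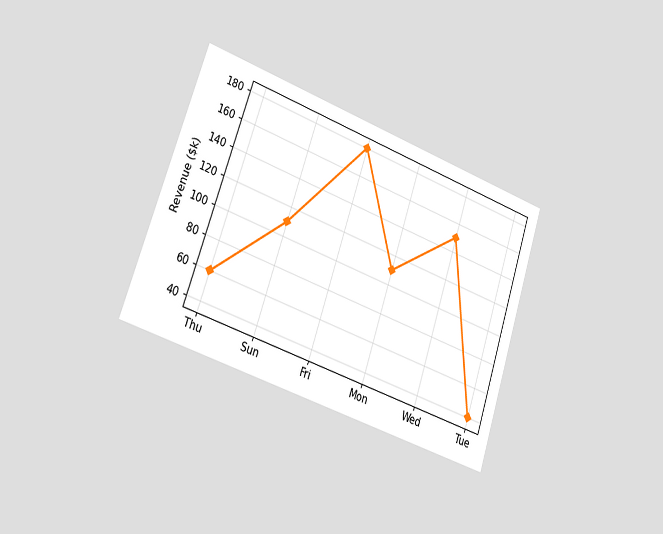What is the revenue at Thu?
$60k

The chart is tilted about 19° clockwise and viewed slightly from the left. At Thu, the line is at $60k.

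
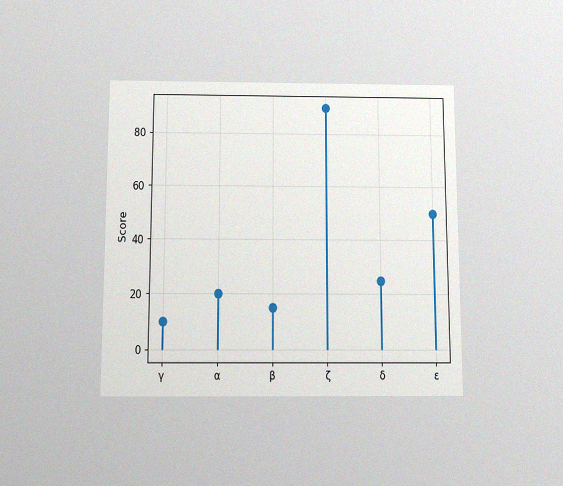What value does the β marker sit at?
The chart is viewed slightly from below, with some photo noise. The β marker sits at 15.

15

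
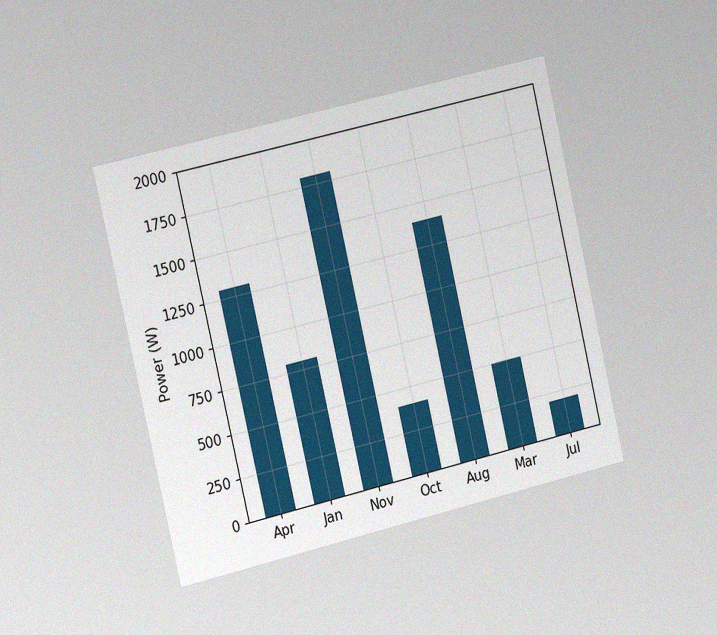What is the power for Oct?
400W

The chart is tilted about 13° counter-clockwise and viewed slightly from the left, with some photo noise. Reading along the chart's y-axis, the Oct bar reaches 400W.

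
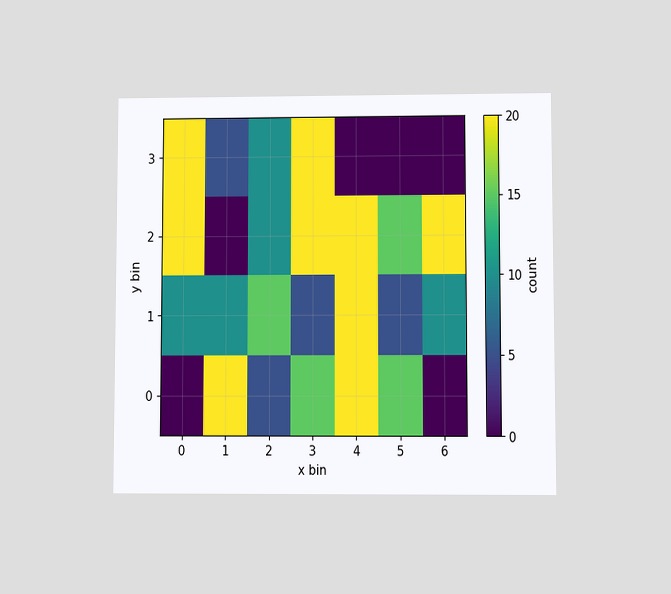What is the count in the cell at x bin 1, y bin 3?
The chart is viewed at a slight angle. Matching the cell (1, 3) against the colorbar gives 5.

5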